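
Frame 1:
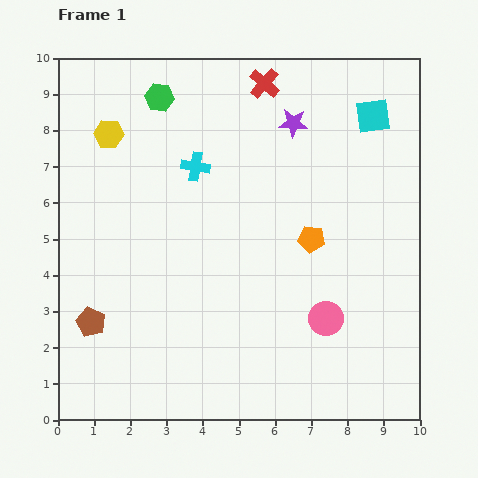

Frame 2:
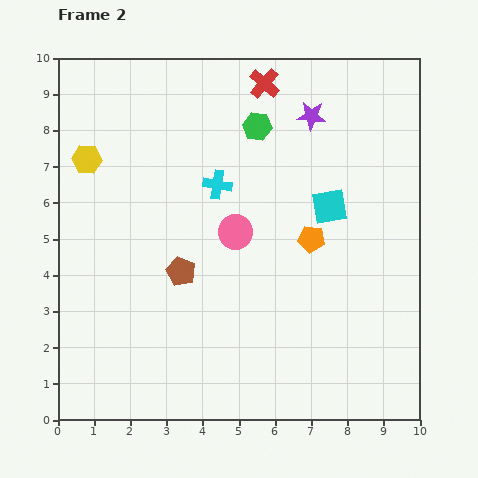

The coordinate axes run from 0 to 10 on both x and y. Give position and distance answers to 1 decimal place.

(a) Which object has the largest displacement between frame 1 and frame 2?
the pink circle

(moved 3.5; next 2.9)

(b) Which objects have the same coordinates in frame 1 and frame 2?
the red cross, the orange pentagon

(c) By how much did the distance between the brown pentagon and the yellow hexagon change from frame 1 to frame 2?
-1.2

Distance in frame 1: 5.2. Distance in frame 2: 4.0.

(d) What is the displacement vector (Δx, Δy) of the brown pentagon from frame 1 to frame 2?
(2.5, 1.4)

The brown pentagon was at (0.9, 2.7) in frame 1 and (3.4, 4.1) in frame 2.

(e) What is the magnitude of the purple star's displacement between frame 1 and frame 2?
0.5

The purple star moved from (6.5, 8.2) to (7.0, 8.4), a distance of √(0.5² + 0.2²) ≈ 0.5.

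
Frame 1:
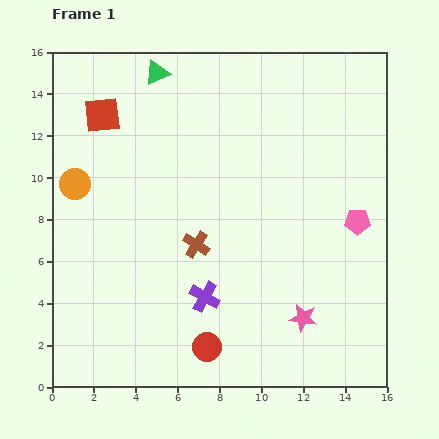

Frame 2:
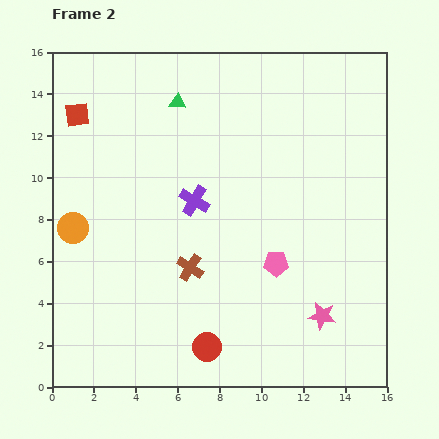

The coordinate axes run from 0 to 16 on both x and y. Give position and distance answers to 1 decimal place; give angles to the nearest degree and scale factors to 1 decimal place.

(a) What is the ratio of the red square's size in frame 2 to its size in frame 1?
0.7×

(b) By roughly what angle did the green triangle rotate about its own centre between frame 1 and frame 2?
30° clockwise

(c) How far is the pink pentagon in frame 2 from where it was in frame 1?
4.4

The pink pentagon moved from (14.6, 7.9) to (10.7, 5.9), a distance of √(3.9² + 2.0²) ≈ 4.4.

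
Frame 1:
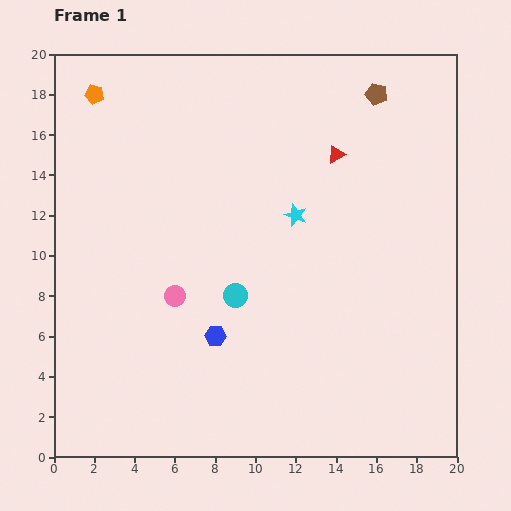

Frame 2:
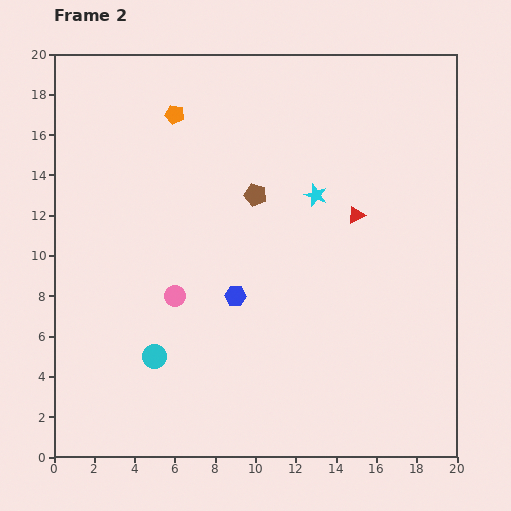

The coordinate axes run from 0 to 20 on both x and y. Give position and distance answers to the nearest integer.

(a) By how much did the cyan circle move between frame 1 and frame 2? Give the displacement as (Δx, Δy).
(-4, -3)

The cyan circle was at (9, 8) in frame 1 and (5, 5) in frame 2.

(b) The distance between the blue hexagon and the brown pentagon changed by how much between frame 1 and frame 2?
-9

Distance in frame 1: 14. Distance in frame 2: 5.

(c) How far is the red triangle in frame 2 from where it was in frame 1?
3

The red triangle moved from (14, 15) to (15, 12), a distance of √(1² + 3²) ≈ 3.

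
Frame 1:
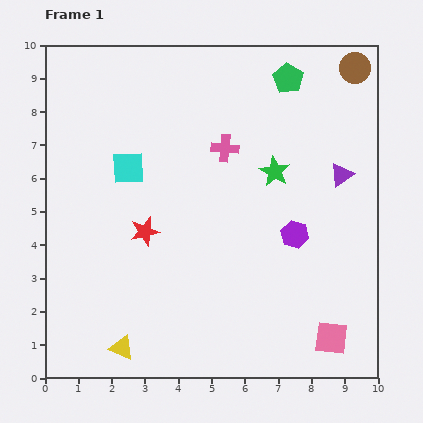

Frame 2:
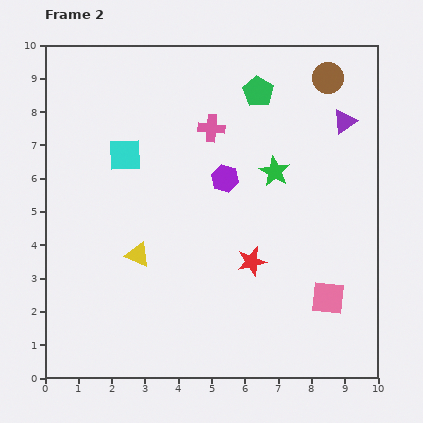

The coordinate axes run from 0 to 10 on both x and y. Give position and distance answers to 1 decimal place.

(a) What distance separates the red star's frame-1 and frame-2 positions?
3.3

The red star moved from (3.0, 4.4) to (6.2, 3.5), a distance of √(3.2² + 0.9²) ≈ 3.3.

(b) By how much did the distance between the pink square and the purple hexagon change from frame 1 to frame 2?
+1.5

Distance in frame 1: 3.3. Distance in frame 2: 4.8.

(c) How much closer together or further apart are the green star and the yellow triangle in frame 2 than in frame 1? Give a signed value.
-2.2

Distance in frame 1: 7.0. Distance in frame 2: 4.8.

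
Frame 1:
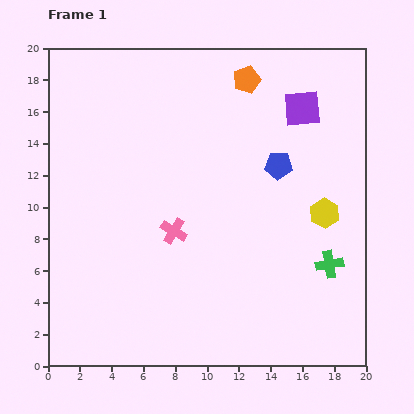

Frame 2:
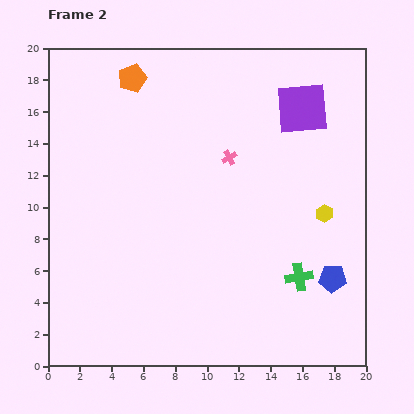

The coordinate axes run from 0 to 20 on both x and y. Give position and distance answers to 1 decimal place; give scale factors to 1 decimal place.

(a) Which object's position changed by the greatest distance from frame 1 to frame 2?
the blue pentagon

(moved 7.9; next 7.2)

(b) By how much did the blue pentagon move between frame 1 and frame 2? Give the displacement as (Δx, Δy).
(3.4, -7.1)

The blue pentagon was at (14.5, 12.6) in frame 1 and (17.9, 5.5) in frame 2.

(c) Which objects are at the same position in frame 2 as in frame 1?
the purple square, the yellow hexagon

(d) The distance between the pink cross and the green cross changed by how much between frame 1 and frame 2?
-1.3

Distance in frame 1: 10.0. Distance in frame 2: 8.7.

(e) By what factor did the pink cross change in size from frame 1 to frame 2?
0.6×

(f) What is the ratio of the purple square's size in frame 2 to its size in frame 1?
1.4×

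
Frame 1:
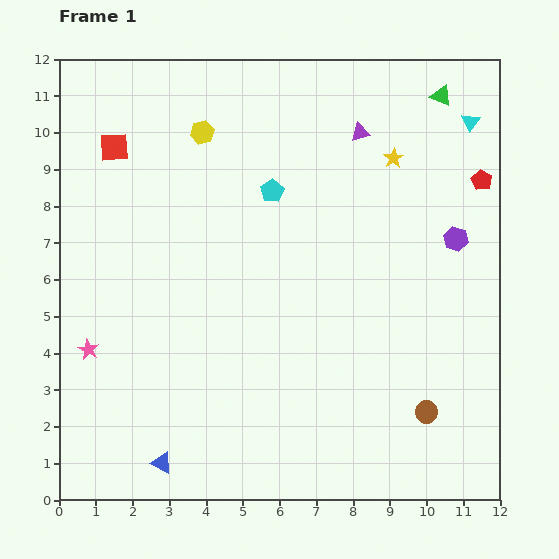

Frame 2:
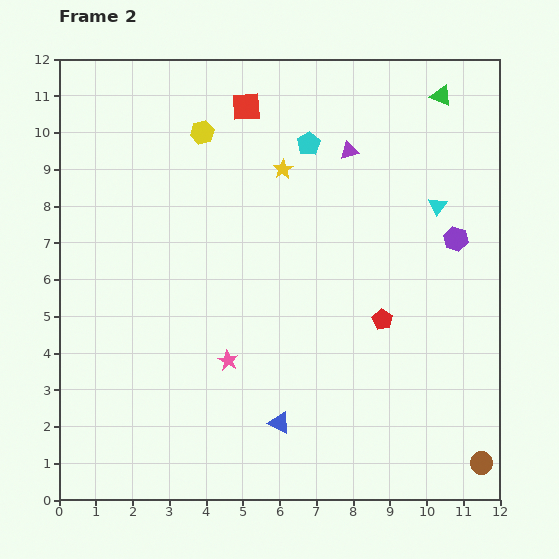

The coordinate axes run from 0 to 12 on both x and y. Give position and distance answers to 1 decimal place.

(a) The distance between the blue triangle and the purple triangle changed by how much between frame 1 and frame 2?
-2.9

Distance in frame 1: 10.5. Distance in frame 2: 7.6.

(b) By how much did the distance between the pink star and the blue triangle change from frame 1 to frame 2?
-1.5

Distance in frame 1: 3.7. Distance in frame 2: 2.2.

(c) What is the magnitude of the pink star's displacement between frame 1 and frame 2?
3.8

The pink star moved from (0.8, 4.1) to (4.6, 3.8), a distance of √(3.8² + 0.3²) ≈ 3.8.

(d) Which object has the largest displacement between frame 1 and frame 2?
the red pentagon

(moved 4.7; next 3.8)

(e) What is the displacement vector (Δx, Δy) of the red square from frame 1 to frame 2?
(3.6, 1.1)

The red square was at (1.5, 9.6) in frame 1 and (5.1, 10.7) in frame 2.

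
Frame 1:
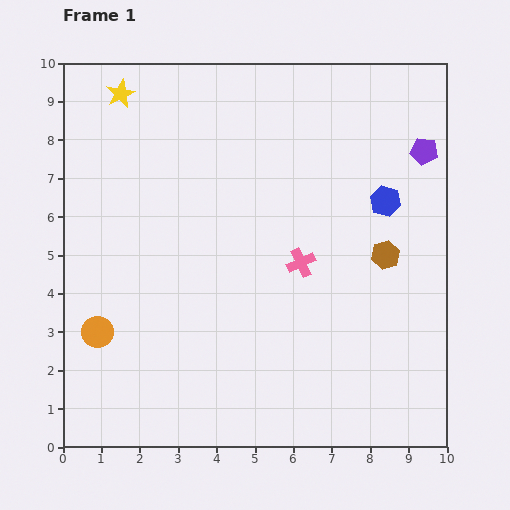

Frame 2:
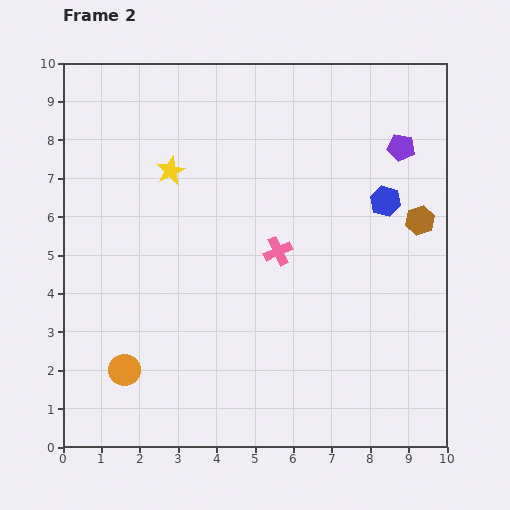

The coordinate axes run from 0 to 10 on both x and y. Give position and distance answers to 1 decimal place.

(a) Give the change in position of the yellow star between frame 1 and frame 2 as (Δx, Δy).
(1.3, -2.0)

The yellow star was at (1.5, 9.2) in frame 1 and (2.8, 7.2) in frame 2.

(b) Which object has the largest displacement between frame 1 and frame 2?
the yellow star

(moved 2.4; next 1.3)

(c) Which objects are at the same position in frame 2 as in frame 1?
the blue hexagon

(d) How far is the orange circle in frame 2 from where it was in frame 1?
1.2

The orange circle moved from (0.9, 3.0) to (1.6, 2.0), a distance of √(0.7² + 1.0²) ≈ 1.2.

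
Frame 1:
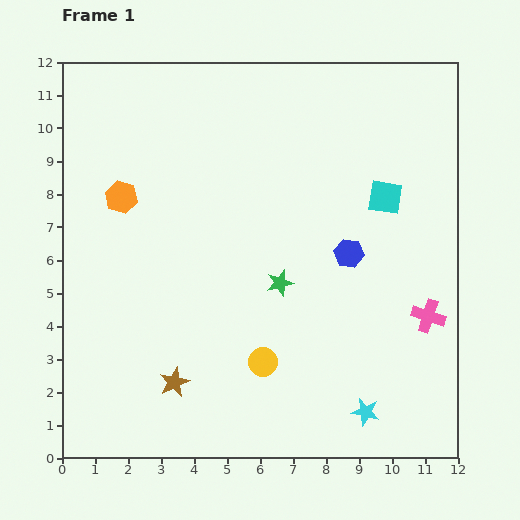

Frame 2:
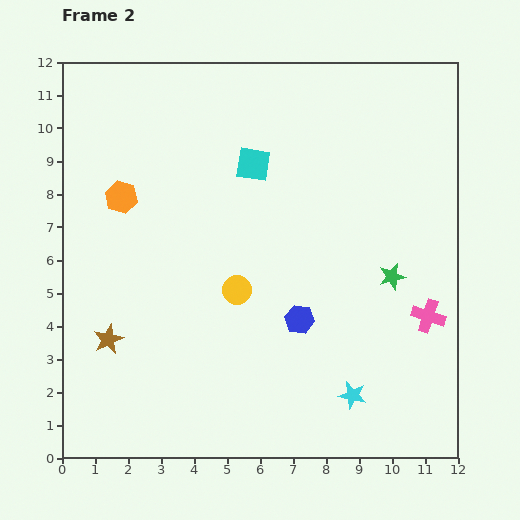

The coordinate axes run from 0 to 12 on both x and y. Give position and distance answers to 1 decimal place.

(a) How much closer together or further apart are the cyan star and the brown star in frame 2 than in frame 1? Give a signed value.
+1.7

Distance in frame 1: 5.9. Distance in frame 2: 7.6.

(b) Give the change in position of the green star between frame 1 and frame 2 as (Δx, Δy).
(3.4, 0.2)

The green star was at (6.6, 5.3) in frame 1 and (10.0, 5.5) in frame 2.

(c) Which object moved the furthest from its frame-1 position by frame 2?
the cyan square

(moved 4.1; next 3.4)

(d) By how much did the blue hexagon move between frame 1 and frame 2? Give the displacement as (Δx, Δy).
(-1.5, -2.0)

The blue hexagon was at (8.7, 6.2) in frame 1 and (7.2, 4.2) in frame 2.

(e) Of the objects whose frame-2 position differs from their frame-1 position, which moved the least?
the cyan star

(moved 0.6)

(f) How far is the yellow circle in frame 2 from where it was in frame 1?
2.3

The yellow circle moved from (6.1, 2.9) to (5.3, 5.1), a distance of √(0.8² + 2.2²) ≈ 2.3.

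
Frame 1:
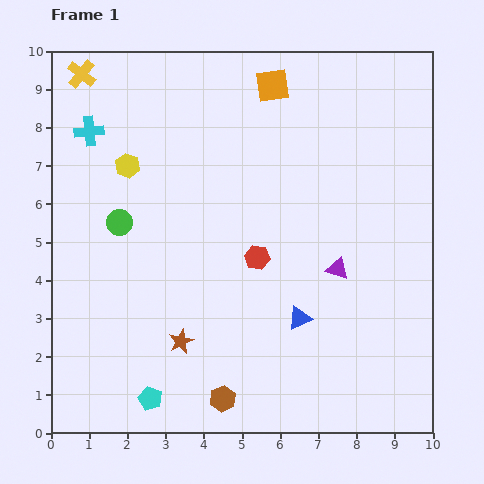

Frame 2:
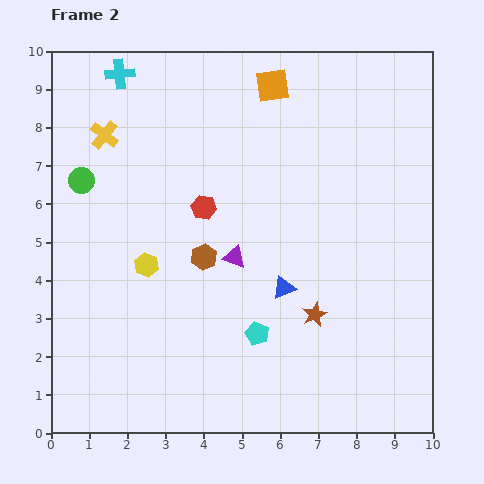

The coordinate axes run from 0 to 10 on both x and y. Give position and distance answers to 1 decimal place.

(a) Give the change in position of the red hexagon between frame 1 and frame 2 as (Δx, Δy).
(-1.4, 1.3)

The red hexagon was at (5.4, 4.6) in frame 1 and (4.0, 5.9) in frame 2.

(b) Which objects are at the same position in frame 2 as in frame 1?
the orange square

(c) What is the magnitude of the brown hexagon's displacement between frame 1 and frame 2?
3.7

The brown hexagon moved from (4.5, 0.9) to (4.0, 4.6), a distance of √(0.5² + 3.7²) ≈ 3.7.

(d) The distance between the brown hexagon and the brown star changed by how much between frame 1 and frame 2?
+1.4

Distance in frame 1: 1.9. Distance in frame 2: 3.3.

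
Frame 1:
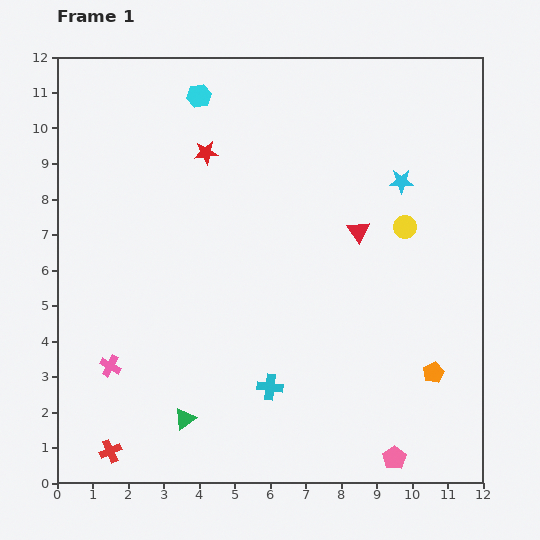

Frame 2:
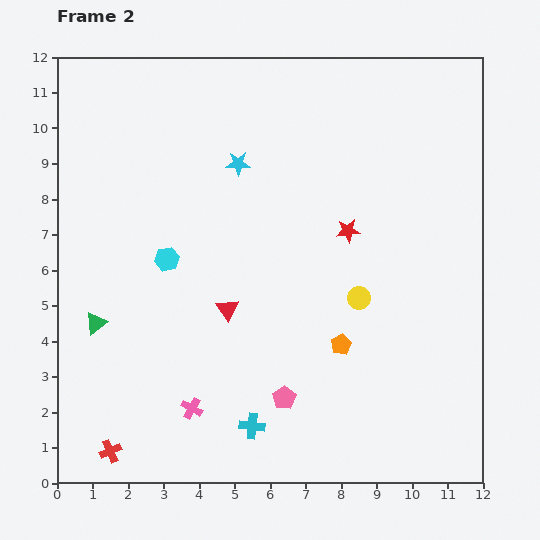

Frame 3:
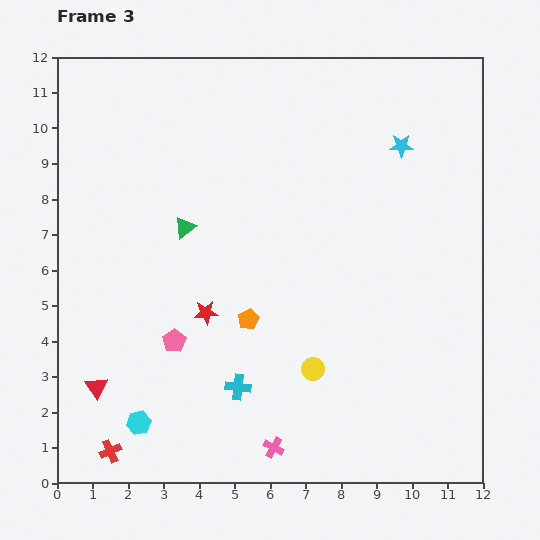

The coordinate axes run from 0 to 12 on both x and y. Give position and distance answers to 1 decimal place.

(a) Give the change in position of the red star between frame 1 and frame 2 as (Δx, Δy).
(4.0, -2.2)

The red star was at (4.2, 9.3) in frame 1 and (8.2, 7.1) in frame 2.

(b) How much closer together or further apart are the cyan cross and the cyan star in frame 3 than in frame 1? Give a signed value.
+1.3

Distance in frame 1: 6.9. Distance in frame 3: 8.2.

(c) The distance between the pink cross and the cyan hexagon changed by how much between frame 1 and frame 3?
-4.1

Distance in frame 1: 8.0. Distance in frame 3: 3.9.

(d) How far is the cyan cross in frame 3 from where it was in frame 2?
1.2

The cyan cross moved from (5.5, 1.6) to (5.1, 2.7), a distance of √(0.4² + 1.1²) ≈ 1.2.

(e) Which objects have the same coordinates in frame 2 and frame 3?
the red cross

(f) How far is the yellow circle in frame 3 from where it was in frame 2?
2.4

The yellow circle moved from (8.5, 5.2) to (7.2, 3.2), a distance of √(1.3² + 2.0²) ≈ 2.4.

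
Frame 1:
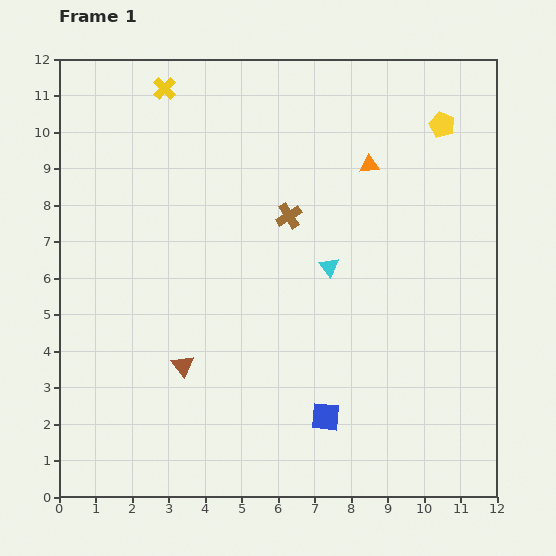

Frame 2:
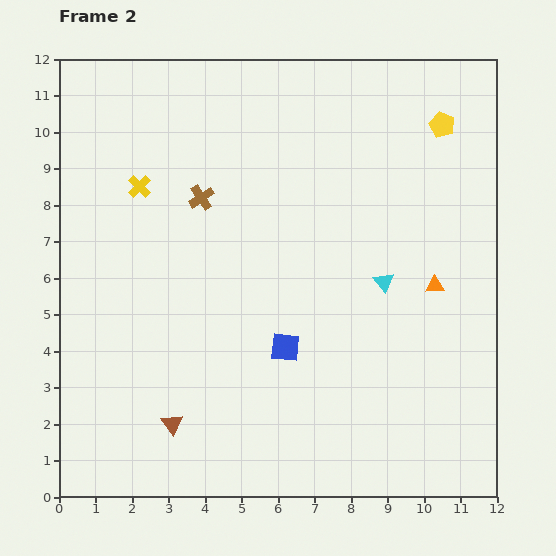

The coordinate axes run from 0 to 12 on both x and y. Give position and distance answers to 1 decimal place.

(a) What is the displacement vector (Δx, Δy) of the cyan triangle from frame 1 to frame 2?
(1.5, -0.4)

The cyan triangle was at (7.4, 6.3) in frame 1 and (8.9, 5.9) in frame 2.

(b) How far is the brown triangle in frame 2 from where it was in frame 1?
1.6

The brown triangle moved from (3.4, 3.6) to (3.1, 2.0), a distance of √(0.3² + 1.6²) ≈ 1.6.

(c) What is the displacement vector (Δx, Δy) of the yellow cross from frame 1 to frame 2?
(-0.7, -2.7)

The yellow cross was at (2.9, 11.2) in frame 1 and (2.2, 8.5) in frame 2.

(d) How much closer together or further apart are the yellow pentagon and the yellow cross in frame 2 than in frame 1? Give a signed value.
+0.8

Distance in frame 1: 7.7. Distance in frame 2: 8.5.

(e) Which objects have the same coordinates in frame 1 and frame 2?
the yellow pentagon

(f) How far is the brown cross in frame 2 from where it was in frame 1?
2.5

The brown cross moved from (6.3, 7.7) to (3.9, 8.2), a distance of √(2.4² + 0.5²) ≈ 2.5.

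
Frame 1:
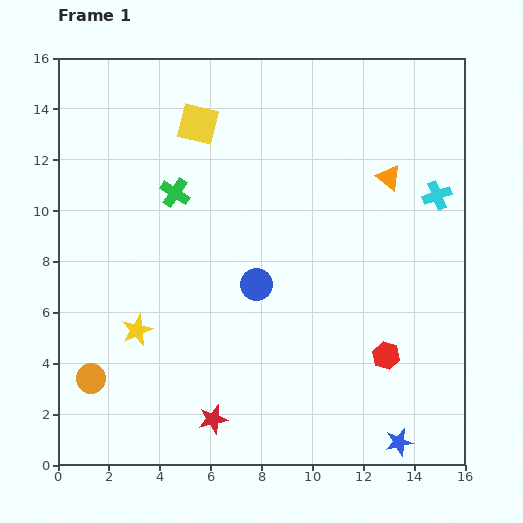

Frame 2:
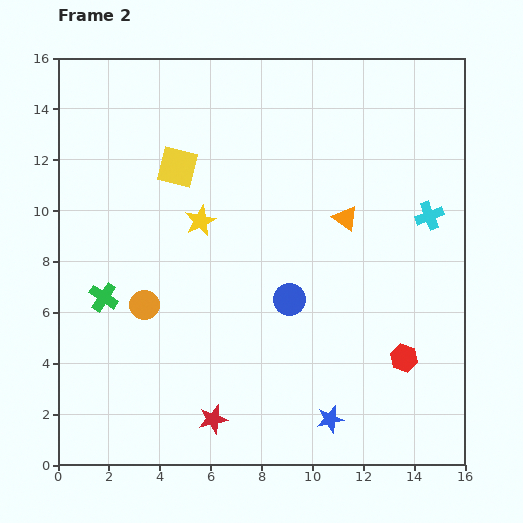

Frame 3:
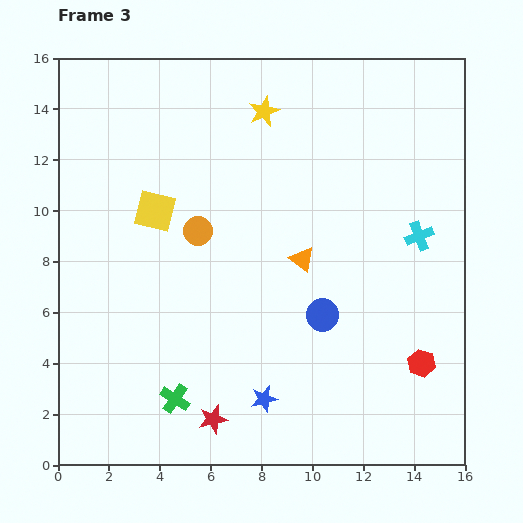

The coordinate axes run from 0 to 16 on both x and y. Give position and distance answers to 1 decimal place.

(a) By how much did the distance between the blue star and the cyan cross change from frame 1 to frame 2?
-0.9

Distance in frame 1: 9.8. Distance in frame 2: 8.9.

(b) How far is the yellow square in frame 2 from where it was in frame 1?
1.9

The yellow square moved from (5.5, 13.4) to (4.7, 11.7), a distance of √(0.8² + 1.7²) ≈ 1.9.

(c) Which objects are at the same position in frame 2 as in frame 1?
the red star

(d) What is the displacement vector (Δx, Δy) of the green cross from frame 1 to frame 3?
(0.0, -8.1)

The green cross was at (4.6, 10.7) in frame 1 and (4.6, 2.6) in frame 3.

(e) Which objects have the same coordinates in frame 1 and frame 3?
the red star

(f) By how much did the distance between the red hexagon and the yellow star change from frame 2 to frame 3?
+2.0

Distance in frame 2: 9.7. Distance in frame 3: 11.7.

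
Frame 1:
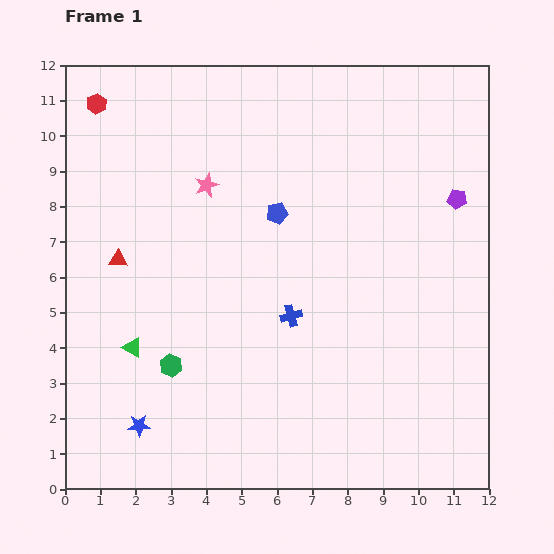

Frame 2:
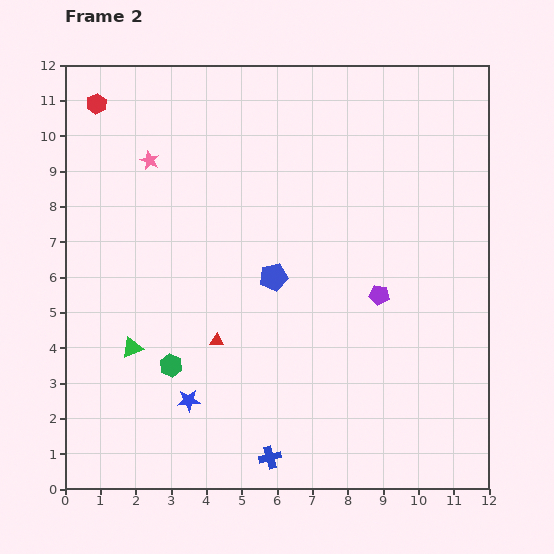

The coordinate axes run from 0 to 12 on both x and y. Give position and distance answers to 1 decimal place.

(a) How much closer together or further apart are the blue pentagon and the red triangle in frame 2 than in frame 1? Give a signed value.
-2.3

Distance in frame 1: 4.7. Distance in frame 2: 2.4.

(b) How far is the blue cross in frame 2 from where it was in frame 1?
4.0

The blue cross moved from (6.4, 4.9) to (5.8, 0.9), a distance of √(0.6² + 4.0²) ≈ 4.0.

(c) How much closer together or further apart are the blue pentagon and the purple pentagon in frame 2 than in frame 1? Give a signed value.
-2.1

Distance in frame 1: 5.1. Distance in frame 2: 3.0.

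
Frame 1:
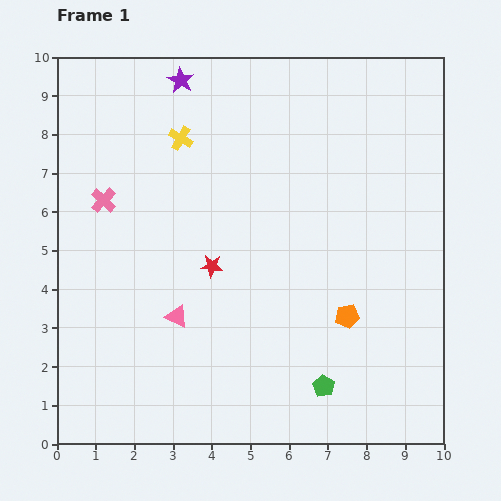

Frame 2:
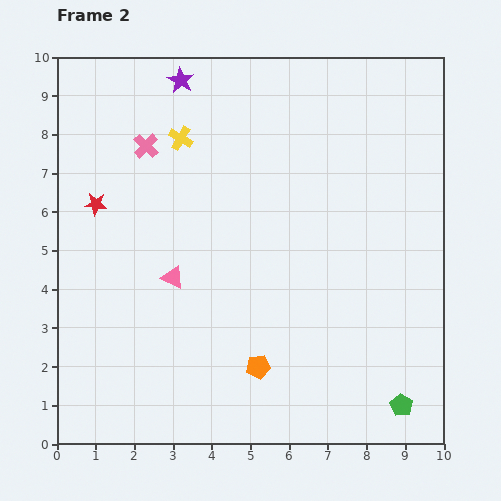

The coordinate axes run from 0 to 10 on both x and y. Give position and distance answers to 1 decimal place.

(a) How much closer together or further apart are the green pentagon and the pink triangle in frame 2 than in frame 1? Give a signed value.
+2.6

Distance in frame 1: 4.2. Distance in frame 2: 6.8.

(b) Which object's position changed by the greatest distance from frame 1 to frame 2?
the red star

(moved 3.4; next 2.6)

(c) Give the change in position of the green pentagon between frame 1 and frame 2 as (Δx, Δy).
(2.0, -0.5)

The green pentagon was at (6.9, 1.5) in frame 1 and (8.9, 1.0) in frame 2.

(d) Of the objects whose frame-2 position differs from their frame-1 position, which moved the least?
the pink triangle

(moved 1.0)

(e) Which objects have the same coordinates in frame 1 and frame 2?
the yellow cross, the purple star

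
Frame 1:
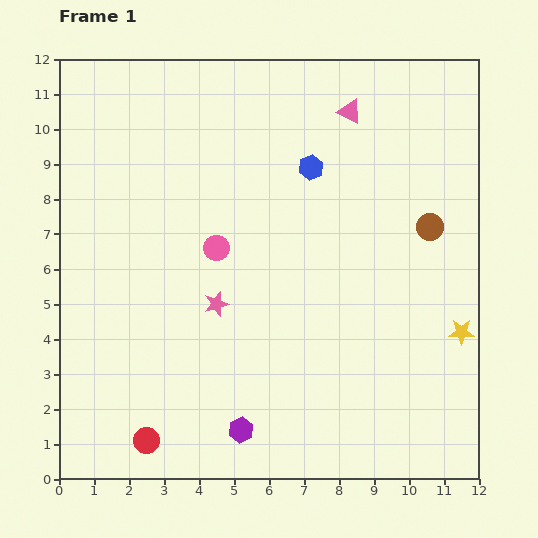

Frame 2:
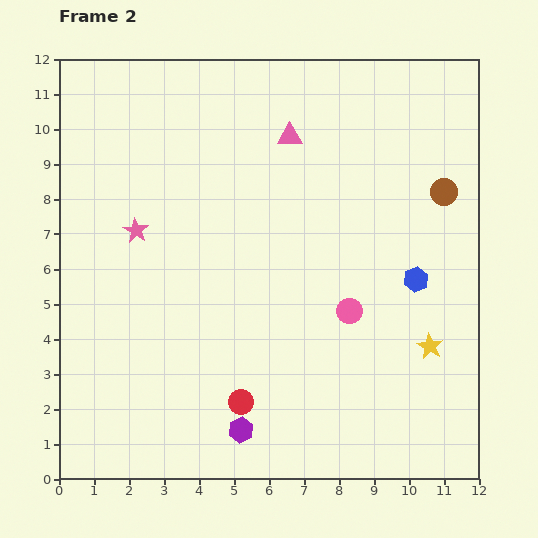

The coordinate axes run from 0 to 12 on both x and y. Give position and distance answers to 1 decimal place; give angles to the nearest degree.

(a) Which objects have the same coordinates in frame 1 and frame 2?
the purple hexagon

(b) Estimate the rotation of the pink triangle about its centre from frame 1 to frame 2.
28° counter-clockwise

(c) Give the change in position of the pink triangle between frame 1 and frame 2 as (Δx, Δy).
(-1.7, -0.7)

The pink triangle was at (8.3, 10.5) in frame 1 and (6.6, 9.8) in frame 2.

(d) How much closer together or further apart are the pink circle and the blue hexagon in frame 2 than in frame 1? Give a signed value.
-1.4

Distance in frame 1: 3.5. Distance in frame 2: 2.1.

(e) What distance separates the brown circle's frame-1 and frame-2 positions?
1.1

The brown circle moved from (10.6, 7.2) to (11.0, 8.2), a distance of √(0.4² + 1.0²) ≈ 1.1.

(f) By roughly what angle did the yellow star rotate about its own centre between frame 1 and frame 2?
29° clockwise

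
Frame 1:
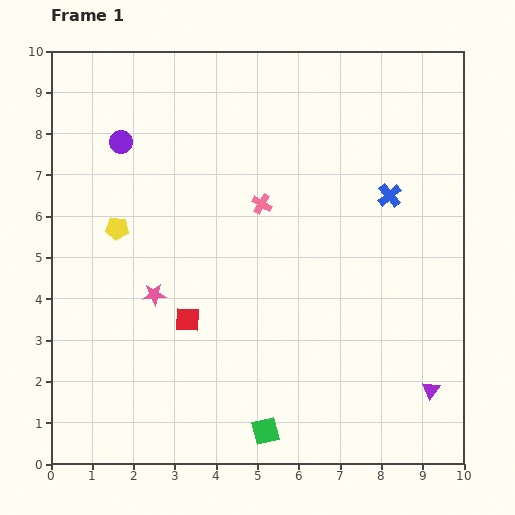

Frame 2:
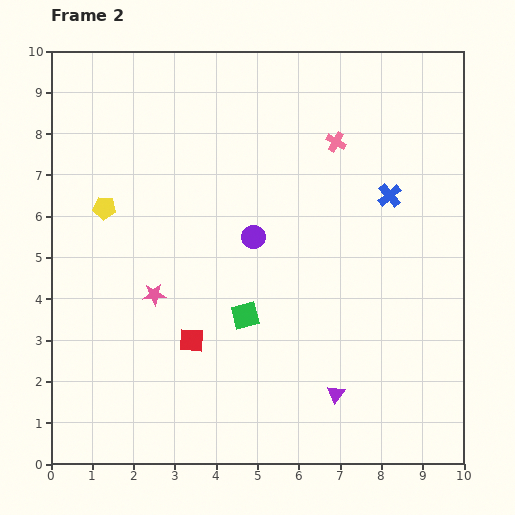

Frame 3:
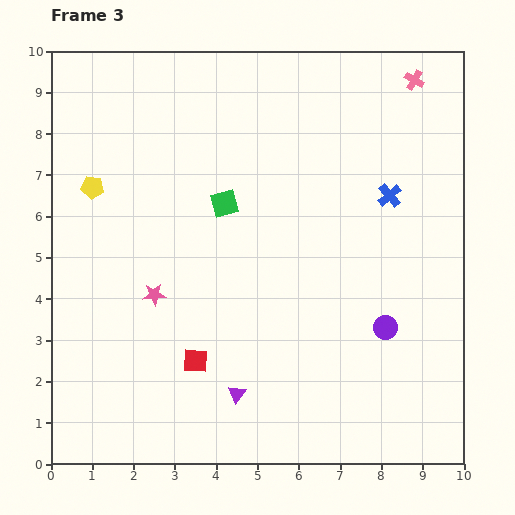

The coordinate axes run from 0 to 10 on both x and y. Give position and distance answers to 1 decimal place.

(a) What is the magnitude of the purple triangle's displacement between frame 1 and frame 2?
2.3

The purple triangle moved from (9.2, 1.8) to (6.9, 1.7), a distance of √(2.3² + 0.1²) ≈ 2.3.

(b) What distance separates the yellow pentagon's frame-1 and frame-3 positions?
1.2

The yellow pentagon moved from (1.6, 5.7) to (1.0, 6.7), a distance of √(0.6² + 1.0²) ≈ 1.2.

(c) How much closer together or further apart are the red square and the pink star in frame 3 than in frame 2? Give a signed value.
+0.5

Distance in frame 2: 1.4. Distance in frame 3: 1.9.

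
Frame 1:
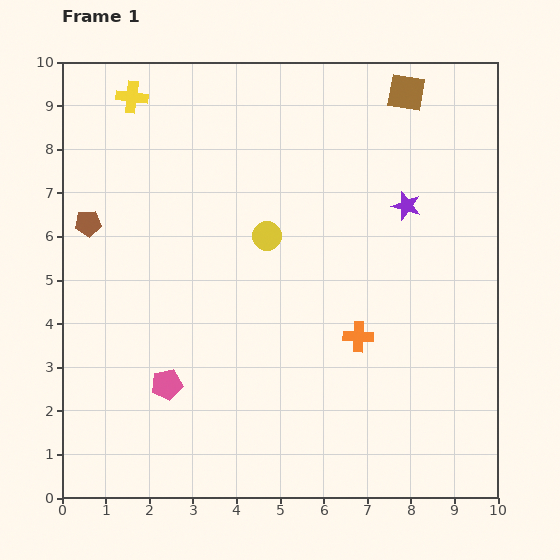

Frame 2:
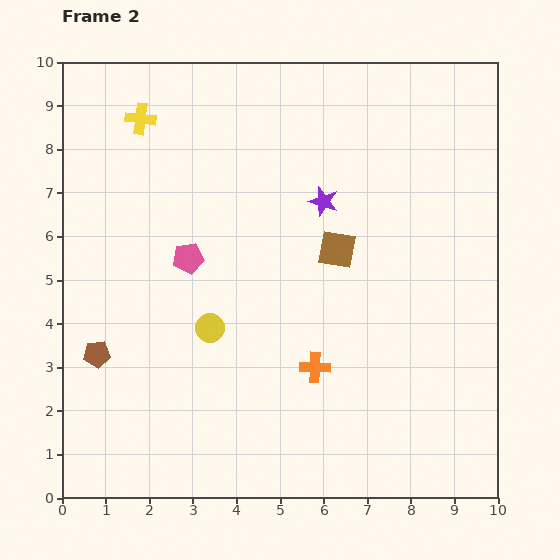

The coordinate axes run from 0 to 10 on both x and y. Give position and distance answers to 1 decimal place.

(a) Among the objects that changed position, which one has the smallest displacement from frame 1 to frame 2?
the yellow cross

(moved 0.5)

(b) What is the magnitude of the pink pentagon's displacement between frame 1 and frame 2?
2.9

The pink pentagon moved from (2.4, 2.6) to (2.9, 5.5), a distance of √(0.5² + 2.9²) ≈ 2.9.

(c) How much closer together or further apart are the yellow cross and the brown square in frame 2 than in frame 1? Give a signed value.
-0.9

Distance in frame 1: 6.3. Distance in frame 2: 5.4.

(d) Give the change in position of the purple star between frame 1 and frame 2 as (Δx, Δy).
(-1.9, 0.1)

The purple star was at (7.9, 6.7) in frame 1 and (6.0, 6.8) in frame 2.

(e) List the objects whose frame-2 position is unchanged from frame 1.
none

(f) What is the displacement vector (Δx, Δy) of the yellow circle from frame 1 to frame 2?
(-1.3, -2.1)

The yellow circle was at (4.7, 6.0) in frame 1 and (3.4, 3.9) in frame 2.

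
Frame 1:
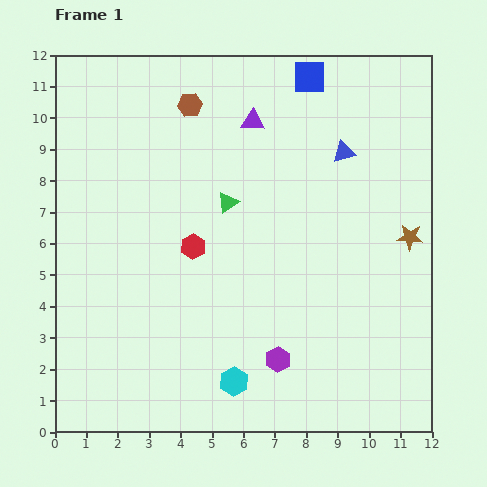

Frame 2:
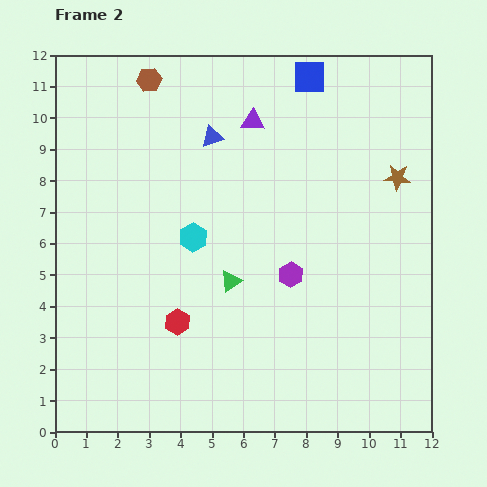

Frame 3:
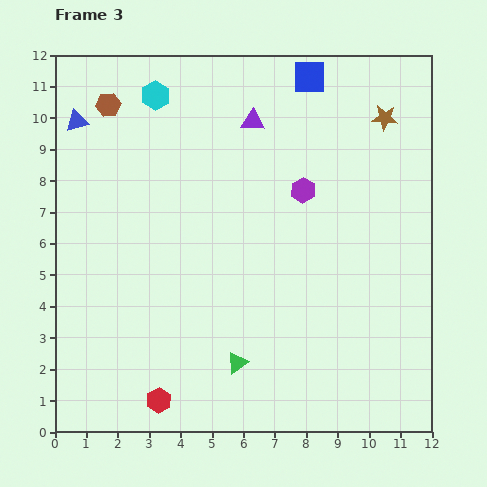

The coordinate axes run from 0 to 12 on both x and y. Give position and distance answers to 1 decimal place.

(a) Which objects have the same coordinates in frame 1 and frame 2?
the purple triangle, the blue square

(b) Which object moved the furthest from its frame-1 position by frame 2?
the cyan hexagon

(moved 4.8; next 4.2)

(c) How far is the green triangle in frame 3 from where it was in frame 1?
5.1

The green triangle moved from (5.5, 7.3) to (5.8, 2.2), a distance of √(0.3² + 5.1²) ≈ 5.1.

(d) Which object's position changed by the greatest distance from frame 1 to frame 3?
the cyan hexagon

(moved 9.4; next 8.6)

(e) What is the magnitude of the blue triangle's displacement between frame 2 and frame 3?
4.3

The blue triangle moved from (5.0, 9.4) to (0.7, 9.9), a distance of √(4.3² + 0.5²) ≈ 4.3.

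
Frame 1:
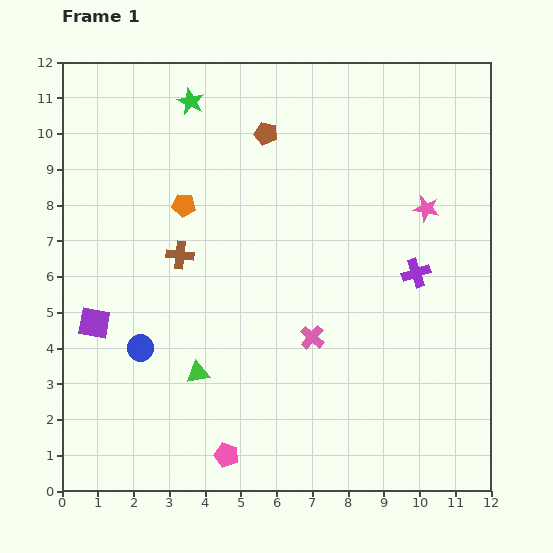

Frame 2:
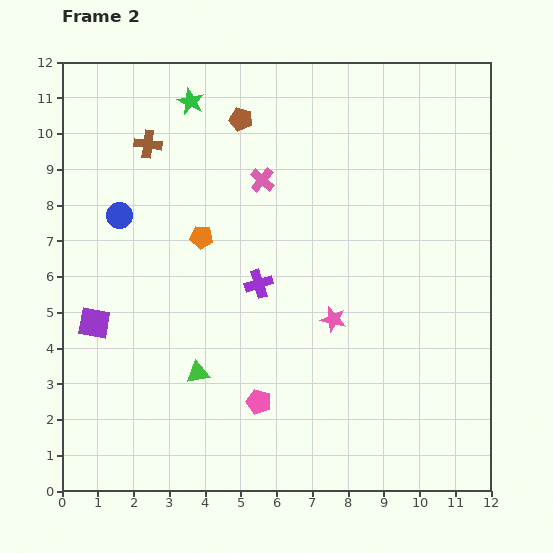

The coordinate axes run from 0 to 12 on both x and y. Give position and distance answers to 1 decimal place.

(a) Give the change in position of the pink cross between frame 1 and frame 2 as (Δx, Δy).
(-1.4, 4.4)

The pink cross was at (7.0, 4.3) in frame 1 and (5.6, 8.7) in frame 2.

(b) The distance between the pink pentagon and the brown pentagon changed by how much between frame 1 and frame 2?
-1.2

Distance in frame 1: 9.1. Distance in frame 2: 7.9.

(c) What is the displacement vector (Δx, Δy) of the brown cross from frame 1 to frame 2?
(-0.9, 3.1)

The brown cross was at (3.3, 6.6) in frame 1 and (2.4, 9.7) in frame 2.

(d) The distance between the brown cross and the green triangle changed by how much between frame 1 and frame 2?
+3.3

Distance in frame 1: 3.3. Distance in frame 2: 6.6.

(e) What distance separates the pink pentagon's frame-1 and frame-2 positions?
1.7

The pink pentagon moved from (4.6, 1.0) to (5.5, 2.5), a distance of √(0.9² + 1.5²) ≈ 1.7.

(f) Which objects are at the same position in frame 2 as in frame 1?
the purple square, the green triangle, the green star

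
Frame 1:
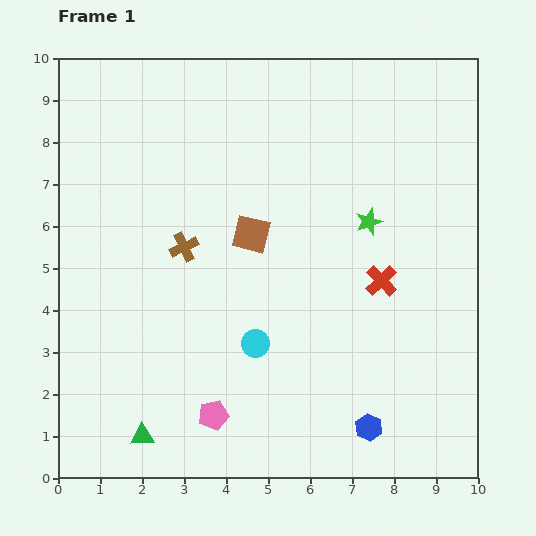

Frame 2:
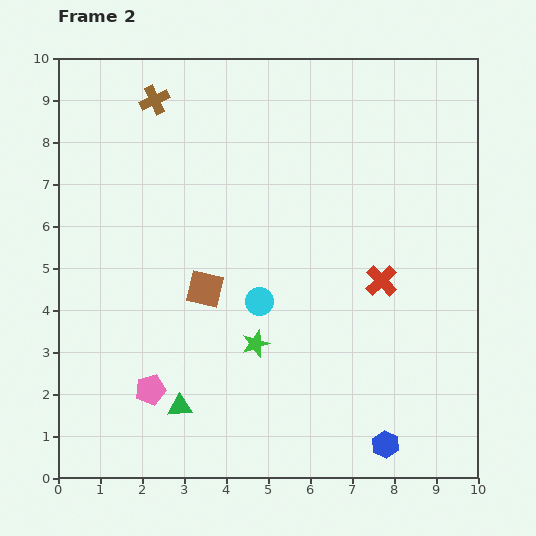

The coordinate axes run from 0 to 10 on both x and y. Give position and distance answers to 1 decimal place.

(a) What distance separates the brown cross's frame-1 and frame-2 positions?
3.6

The brown cross moved from (3.0, 5.5) to (2.3, 9.0), a distance of √(0.7² + 3.5²) ≈ 3.6.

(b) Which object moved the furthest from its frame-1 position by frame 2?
the green star

(moved 4.0; next 3.6)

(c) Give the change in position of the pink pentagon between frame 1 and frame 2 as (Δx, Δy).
(-1.5, 0.6)

The pink pentagon was at (3.7, 1.5) in frame 1 and (2.2, 2.1) in frame 2.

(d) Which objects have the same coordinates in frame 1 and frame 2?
the red cross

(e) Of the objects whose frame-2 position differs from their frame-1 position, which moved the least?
the blue hexagon

(moved 0.6)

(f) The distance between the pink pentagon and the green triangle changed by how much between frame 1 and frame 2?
-1.0

Distance in frame 1: 1.8. Distance in frame 2: 0.8.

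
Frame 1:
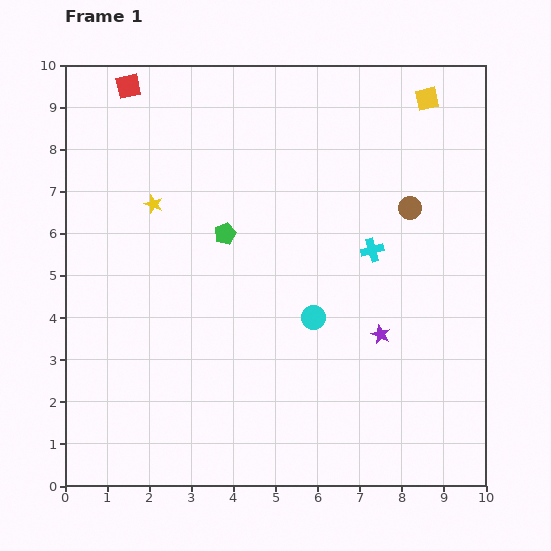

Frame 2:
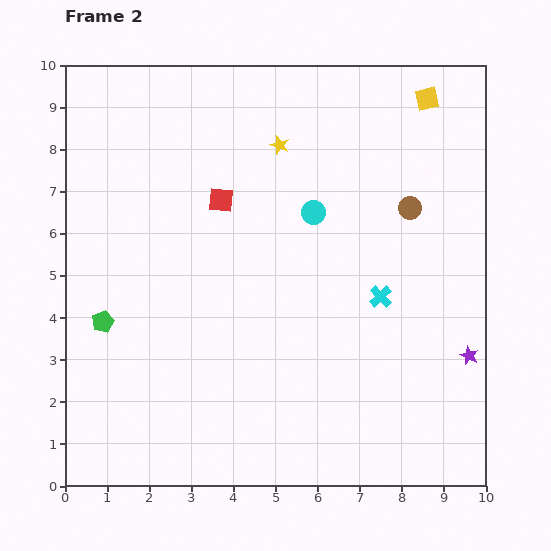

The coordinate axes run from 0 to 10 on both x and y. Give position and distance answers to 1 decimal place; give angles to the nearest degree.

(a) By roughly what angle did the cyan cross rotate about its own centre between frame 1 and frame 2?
27° counter-clockwise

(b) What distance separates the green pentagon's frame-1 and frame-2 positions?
3.6

The green pentagon moved from (3.8, 6.0) to (0.9, 3.9), a distance of √(2.9² + 2.1²) ≈ 3.6.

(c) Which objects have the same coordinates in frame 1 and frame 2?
the brown circle, the yellow square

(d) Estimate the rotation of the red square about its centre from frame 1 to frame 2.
19° clockwise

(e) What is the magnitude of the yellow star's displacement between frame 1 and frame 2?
3.3

The yellow star moved from (2.1, 6.7) to (5.1, 8.1), a distance of √(3.0² + 1.4²) ≈ 3.3.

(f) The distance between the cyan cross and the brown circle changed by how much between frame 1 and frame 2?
+0.9

Distance in frame 1: 1.3. Distance in frame 2: 2.2.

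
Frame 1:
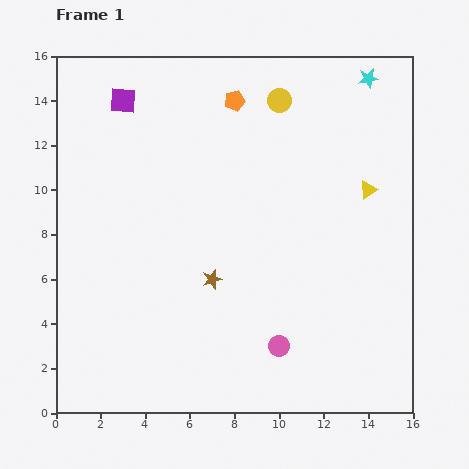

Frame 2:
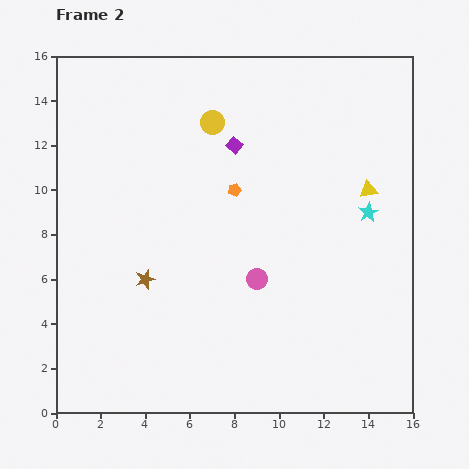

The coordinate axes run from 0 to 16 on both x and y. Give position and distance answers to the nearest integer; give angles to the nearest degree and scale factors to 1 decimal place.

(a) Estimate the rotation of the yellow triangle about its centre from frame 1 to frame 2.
19° clockwise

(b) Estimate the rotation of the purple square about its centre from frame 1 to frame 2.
37° clockwise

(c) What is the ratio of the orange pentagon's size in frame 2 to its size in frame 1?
0.6×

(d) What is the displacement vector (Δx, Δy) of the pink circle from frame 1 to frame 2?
(-1, 3)

The pink circle was at (10, 3) in frame 1 and (9, 6) in frame 2.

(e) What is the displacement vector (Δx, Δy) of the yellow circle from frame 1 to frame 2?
(-3, -1)

The yellow circle was at (10, 14) in frame 1 and (7, 13) in frame 2.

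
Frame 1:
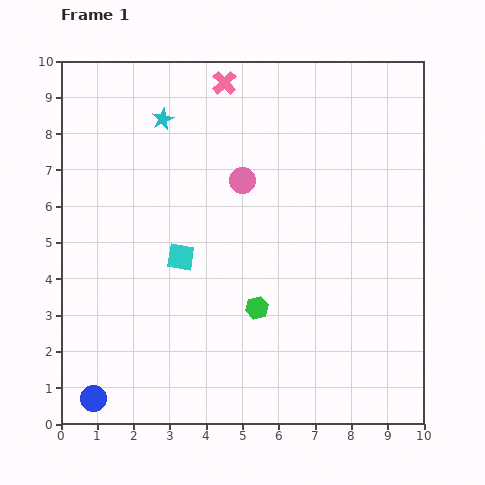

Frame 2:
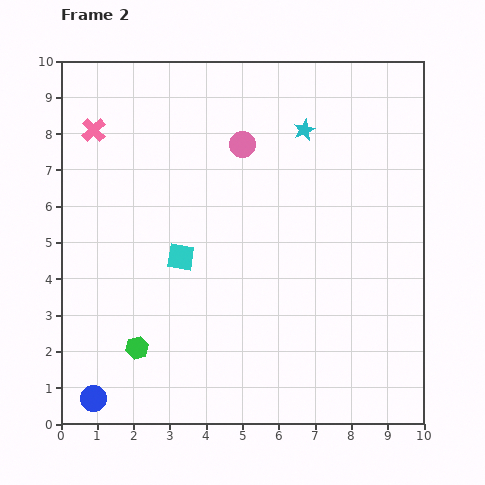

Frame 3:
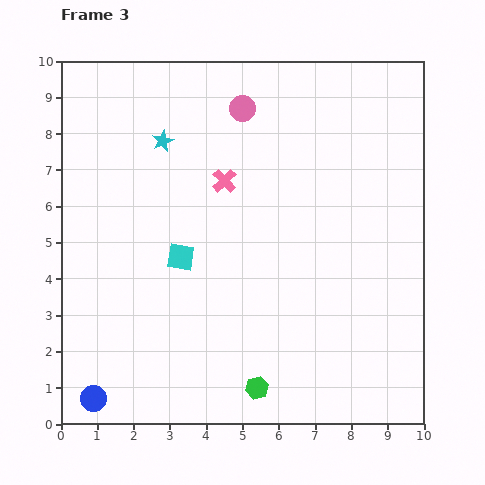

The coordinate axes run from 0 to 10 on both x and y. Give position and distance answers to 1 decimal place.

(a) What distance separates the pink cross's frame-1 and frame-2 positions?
3.8

The pink cross moved from (4.5, 9.4) to (0.9, 8.1), a distance of √(3.6² + 1.3²) ≈ 3.8.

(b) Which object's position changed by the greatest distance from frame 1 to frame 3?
the pink cross

(moved 2.7; next 2.2)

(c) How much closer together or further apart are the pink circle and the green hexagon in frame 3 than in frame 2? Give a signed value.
+1.4

Distance in frame 2: 6.3. Distance in frame 3: 7.7.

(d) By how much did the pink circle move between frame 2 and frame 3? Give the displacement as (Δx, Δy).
(0.0, 1.0)

The pink circle was at (5.0, 7.7) in frame 2 and (5.0, 8.7) in frame 3.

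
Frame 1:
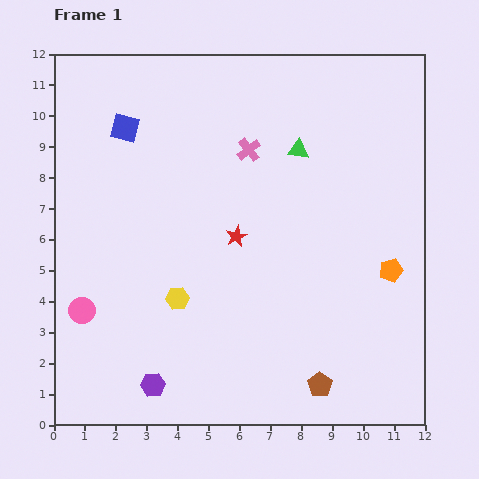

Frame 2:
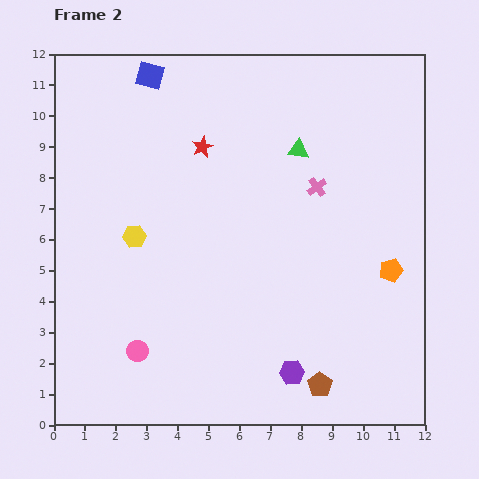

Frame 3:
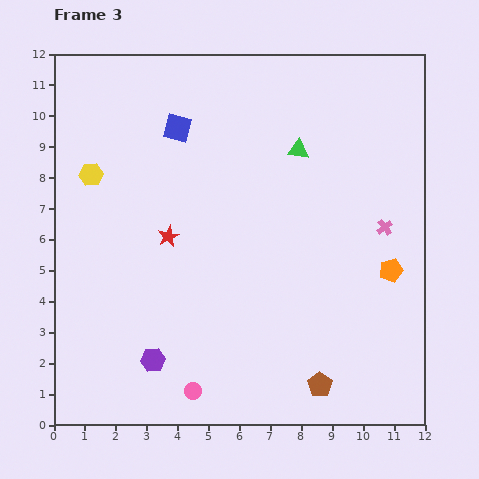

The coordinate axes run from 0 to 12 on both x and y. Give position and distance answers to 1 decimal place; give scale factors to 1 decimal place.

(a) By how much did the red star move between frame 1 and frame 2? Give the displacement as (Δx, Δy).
(-1.1, 2.9)

The red star was at (5.9, 6.1) in frame 1 and (4.8, 9.0) in frame 2.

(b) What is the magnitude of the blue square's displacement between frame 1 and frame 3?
1.7

The blue square moved from (2.3, 9.6) to (4.0, 9.6), a distance of √(1.7² + 0.0²) ≈ 1.7.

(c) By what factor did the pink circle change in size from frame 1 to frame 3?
0.7×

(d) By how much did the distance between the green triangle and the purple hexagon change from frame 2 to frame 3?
+1.1

Distance in frame 2: 7.2. Distance in frame 3: 8.3.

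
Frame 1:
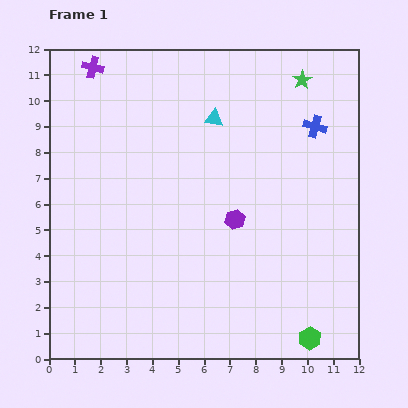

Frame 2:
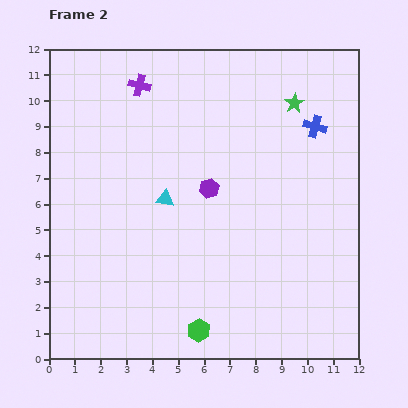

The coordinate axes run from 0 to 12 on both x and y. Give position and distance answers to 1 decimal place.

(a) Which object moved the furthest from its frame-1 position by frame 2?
the green hexagon

(moved 4.3; next 3.6)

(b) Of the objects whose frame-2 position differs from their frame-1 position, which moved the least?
the green star

(moved 0.9)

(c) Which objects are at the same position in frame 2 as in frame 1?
the blue cross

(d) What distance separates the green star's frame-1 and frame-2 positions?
0.9

The green star moved from (9.8, 10.8) to (9.5, 9.9), a distance of √(0.3² + 0.9²) ≈ 0.9.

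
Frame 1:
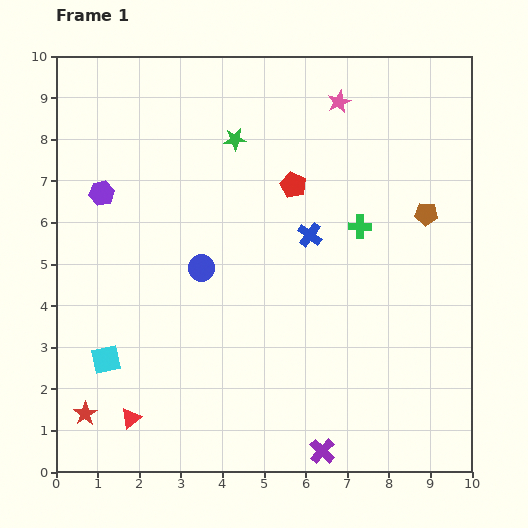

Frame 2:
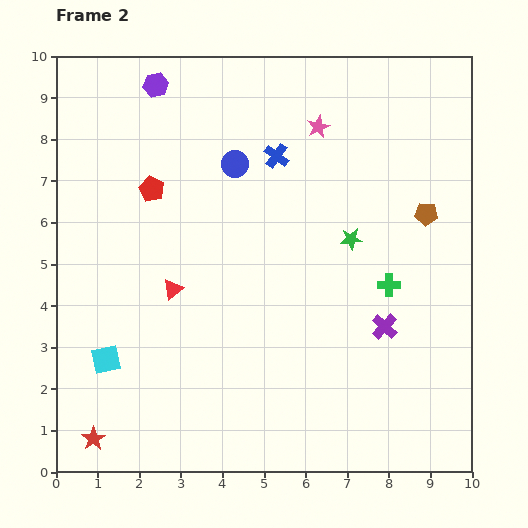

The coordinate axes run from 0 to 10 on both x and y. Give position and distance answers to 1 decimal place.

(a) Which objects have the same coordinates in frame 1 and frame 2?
the cyan square, the brown pentagon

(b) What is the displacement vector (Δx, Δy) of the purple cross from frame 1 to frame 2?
(1.5, 3.0)

The purple cross was at (6.4, 0.5) in frame 1 and (7.9, 3.5) in frame 2.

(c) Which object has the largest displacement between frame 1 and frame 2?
the green star

(moved 3.7; next 3.4)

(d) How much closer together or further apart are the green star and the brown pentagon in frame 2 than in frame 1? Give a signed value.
-3.0

Distance in frame 1: 4.9. Distance in frame 2: 1.9.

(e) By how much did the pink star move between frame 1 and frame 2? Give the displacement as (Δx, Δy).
(-0.5, -0.6)

The pink star was at (6.8, 8.9) in frame 1 and (6.3, 8.3) in frame 2.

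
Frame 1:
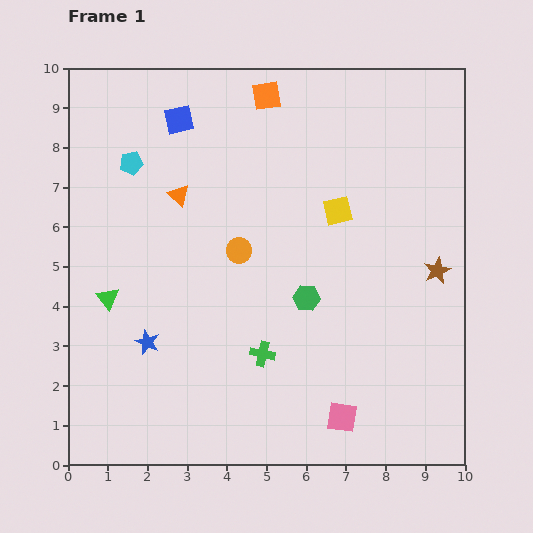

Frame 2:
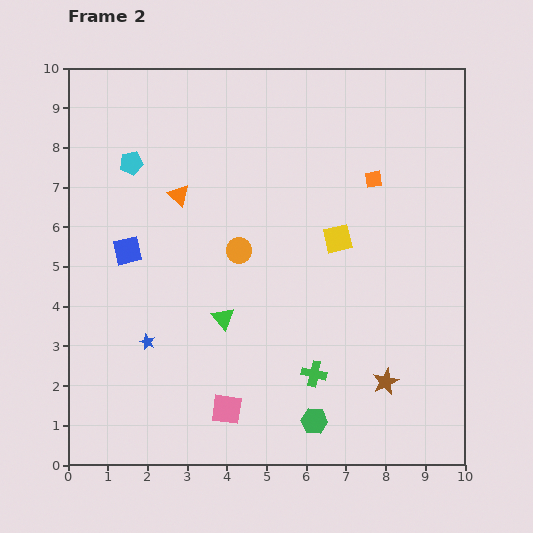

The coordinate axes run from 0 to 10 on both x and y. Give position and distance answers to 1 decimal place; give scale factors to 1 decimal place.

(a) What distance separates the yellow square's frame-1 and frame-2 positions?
0.7

The yellow square moved from (6.8, 6.4) to (6.8, 5.7), a distance of √(0.0² + 0.7²) ≈ 0.7.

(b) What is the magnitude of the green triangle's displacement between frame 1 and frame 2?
2.9

The green triangle moved from (1.0, 4.2) to (3.9, 3.7), a distance of √(2.9² + 0.5²) ≈ 2.9.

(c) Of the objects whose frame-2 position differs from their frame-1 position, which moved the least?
the yellow square

(moved 0.7)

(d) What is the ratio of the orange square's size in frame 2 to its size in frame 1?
0.6×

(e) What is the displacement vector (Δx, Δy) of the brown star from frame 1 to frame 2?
(-1.3, -2.8)

The brown star was at (9.3, 4.9) in frame 1 and (8.0, 2.1) in frame 2.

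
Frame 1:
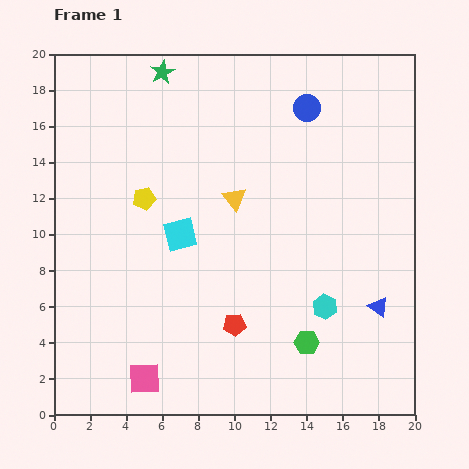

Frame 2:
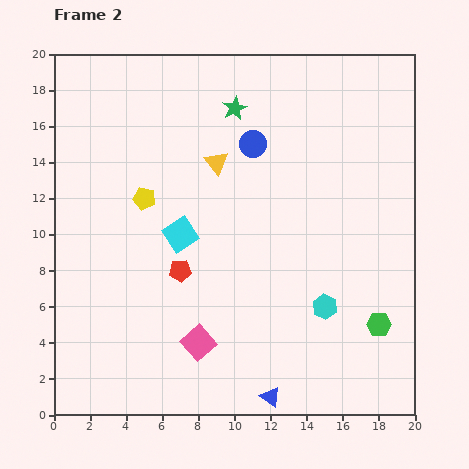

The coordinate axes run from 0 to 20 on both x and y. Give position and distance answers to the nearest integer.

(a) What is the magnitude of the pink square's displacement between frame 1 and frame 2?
4

The pink square moved from (5, 2) to (8, 4), a distance of √(3² + 2²) ≈ 4.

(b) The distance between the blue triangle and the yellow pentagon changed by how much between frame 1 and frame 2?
-1

Distance in frame 1: 14. Distance in frame 2: 13.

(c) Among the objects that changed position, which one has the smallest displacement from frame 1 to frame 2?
the yellow triangle

(moved 2)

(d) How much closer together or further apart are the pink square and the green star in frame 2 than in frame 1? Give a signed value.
-4

Distance in frame 1: 17. Distance in frame 2: 13.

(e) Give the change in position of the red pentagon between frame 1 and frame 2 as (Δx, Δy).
(-3, 3)

The red pentagon was at (10, 5) in frame 1 and (7, 8) in frame 2.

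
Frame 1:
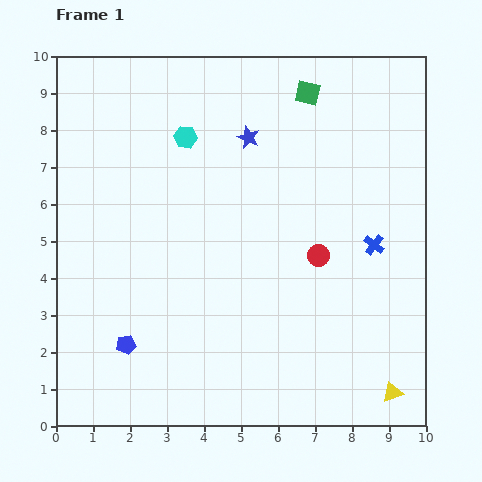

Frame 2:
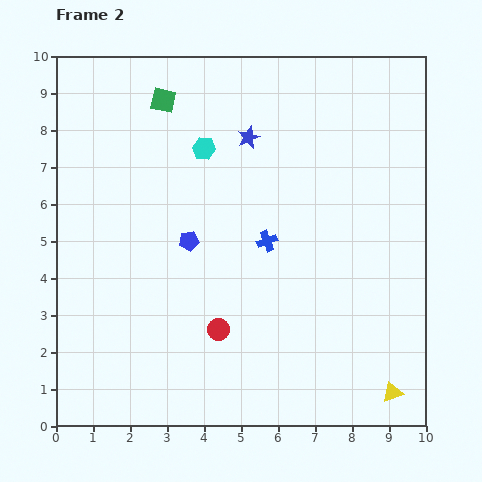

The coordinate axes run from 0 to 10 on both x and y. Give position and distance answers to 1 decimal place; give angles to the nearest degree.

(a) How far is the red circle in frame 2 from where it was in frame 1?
3.4

The red circle moved from (7.1, 4.6) to (4.4, 2.6), a distance of √(2.7² + 2.0²) ≈ 3.4.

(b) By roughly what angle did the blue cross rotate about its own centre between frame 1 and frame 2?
31° clockwise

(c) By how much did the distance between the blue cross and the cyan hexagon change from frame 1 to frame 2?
-2.9

Distance in frame 1: 5.9. Distance in frame 2: 3.0.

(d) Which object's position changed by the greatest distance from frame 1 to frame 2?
the green square

(moved 3.9; next 3.4)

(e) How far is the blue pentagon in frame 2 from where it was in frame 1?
3.3

The blue pentagon moved from (1.9, 2.2) to (3.6, 5.0), a distance of √(1.7² + 2.8²) ≈ 3.3.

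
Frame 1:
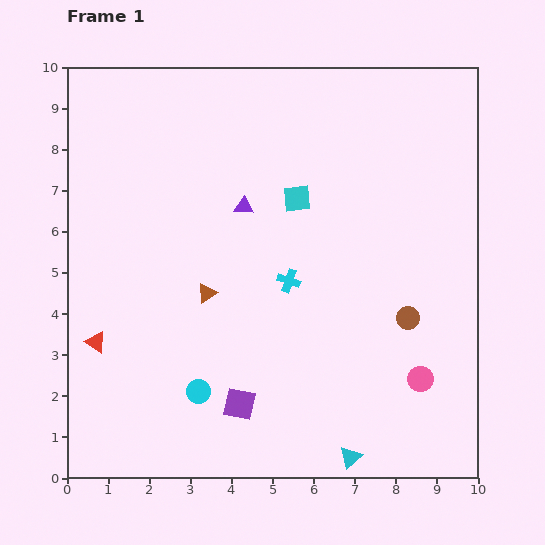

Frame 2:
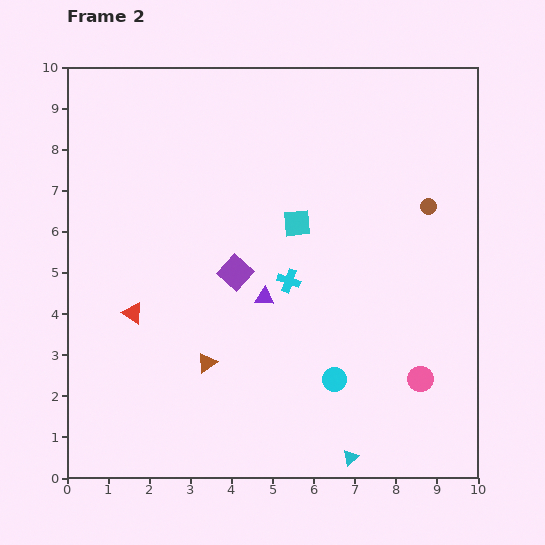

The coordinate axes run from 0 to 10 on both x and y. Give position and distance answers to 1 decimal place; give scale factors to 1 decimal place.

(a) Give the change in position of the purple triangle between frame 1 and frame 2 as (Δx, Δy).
(0.5, -2.2)

The purple triangle was at (4.3, 6.6) in frame 1 and (4.8, 4.4) in frame 2.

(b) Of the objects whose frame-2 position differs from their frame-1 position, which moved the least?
the cyan square

(moved 0.6)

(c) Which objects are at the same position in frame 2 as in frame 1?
the cyan cross, the cyan triangle, the pink circle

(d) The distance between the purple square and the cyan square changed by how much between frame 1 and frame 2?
-3.3

Distance in frame 1: 5.2. Distance in frame 2: 1.9.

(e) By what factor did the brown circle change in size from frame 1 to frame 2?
0.7×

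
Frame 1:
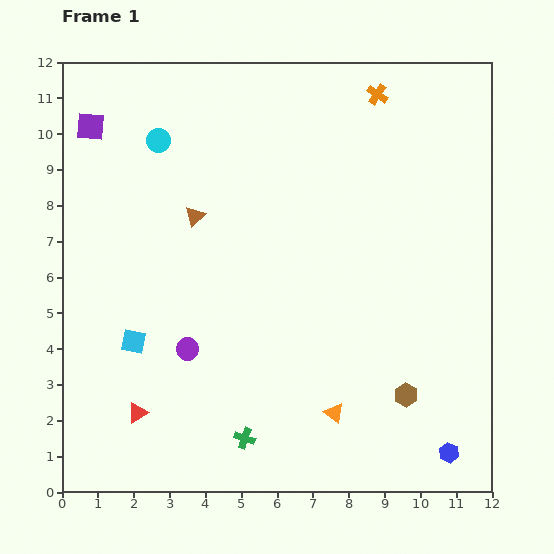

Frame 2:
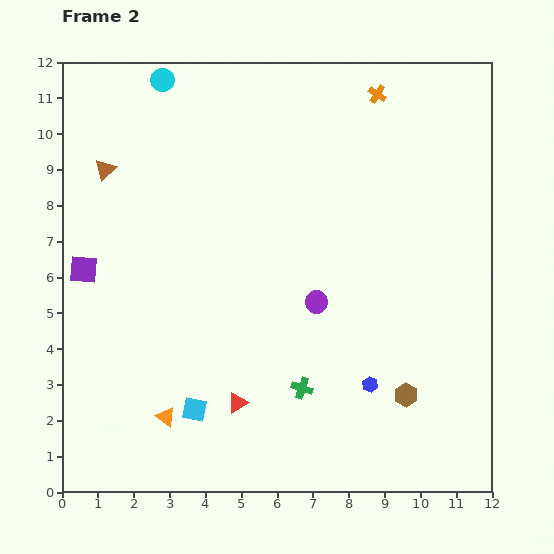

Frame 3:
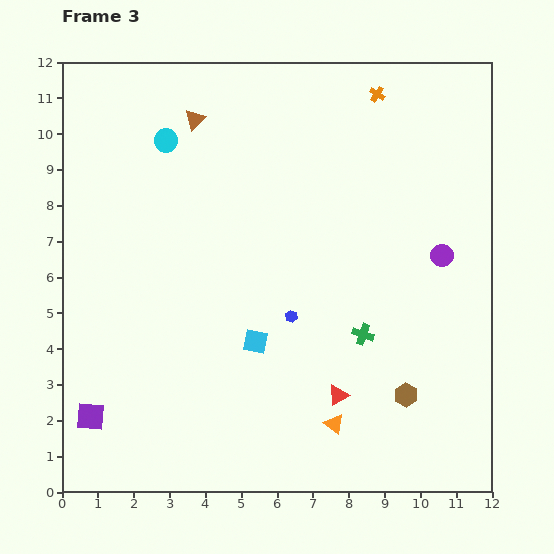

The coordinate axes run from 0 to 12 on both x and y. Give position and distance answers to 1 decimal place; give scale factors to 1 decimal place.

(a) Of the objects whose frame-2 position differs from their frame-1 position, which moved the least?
the cyan circle

(moved 1.7)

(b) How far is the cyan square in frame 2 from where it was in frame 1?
2.5

The cyan square moved from (2.0, 4.2) to (3.7, 2.3), a distance of √(1.7² + 1.9²) ≈ 2.5.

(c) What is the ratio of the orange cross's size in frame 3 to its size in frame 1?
0.8×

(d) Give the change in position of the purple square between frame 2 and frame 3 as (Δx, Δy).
(0.2, -4.1)

The purple square was at (0.6, 6.2) in frame 2 and (0.8, 2.1) in frame 3.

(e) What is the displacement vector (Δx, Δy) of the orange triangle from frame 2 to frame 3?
(4.7, -0.2)

The orange triangle was at (2.9, 2.1) in frame 2 and (7.6, 1.9) in frame 3.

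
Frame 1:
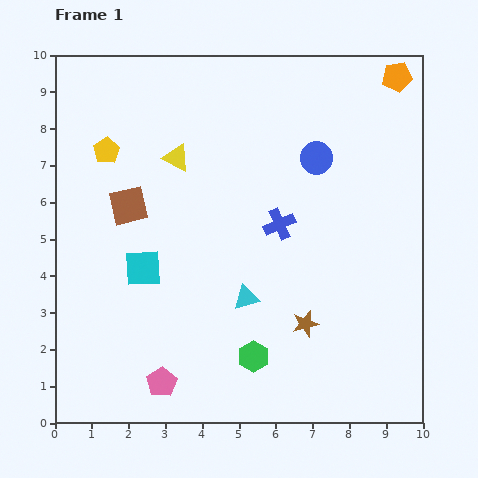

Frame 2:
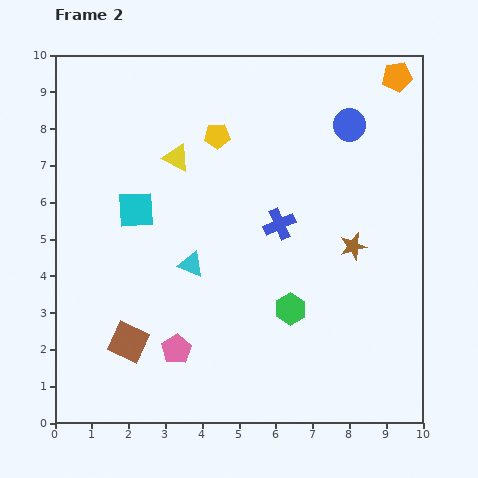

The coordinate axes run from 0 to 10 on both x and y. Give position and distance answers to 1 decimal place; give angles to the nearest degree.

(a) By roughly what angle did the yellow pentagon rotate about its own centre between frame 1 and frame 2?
30° clockwise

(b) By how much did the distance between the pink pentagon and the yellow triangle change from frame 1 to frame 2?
-0.9

Distance in frame 1: 6.1. Distance in frame 2: 5.2.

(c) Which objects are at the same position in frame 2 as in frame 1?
the orange pentagon, the yellow triangle, the blue cross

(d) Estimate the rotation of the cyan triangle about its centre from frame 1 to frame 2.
38° clockwise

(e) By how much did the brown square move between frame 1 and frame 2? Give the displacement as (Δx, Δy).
(0.0, -3.7)

The brown square was at (2.0, 5.9) in frame 1 and (2.0, 2.2) in frame 2.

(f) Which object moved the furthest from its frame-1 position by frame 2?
the brown square

(moved 3.7; next 3.0)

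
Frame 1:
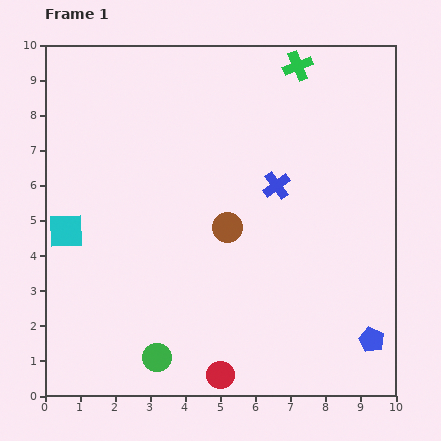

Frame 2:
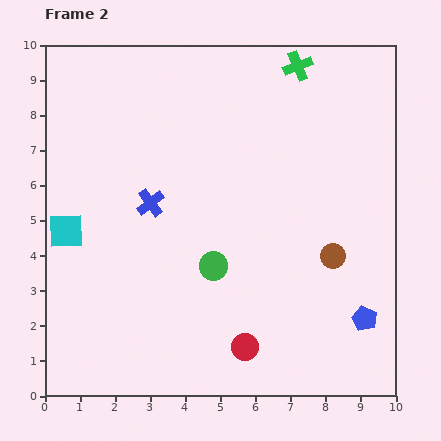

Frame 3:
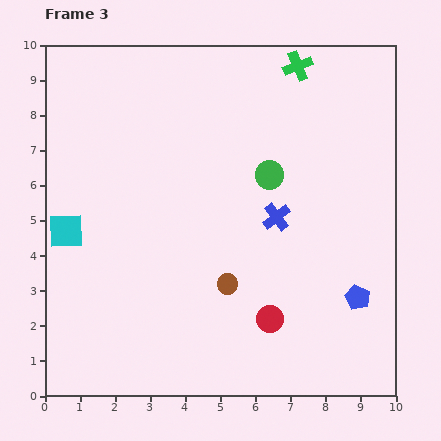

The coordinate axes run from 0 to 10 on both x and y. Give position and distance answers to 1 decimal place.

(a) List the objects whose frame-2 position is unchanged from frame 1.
the green cross, the cyan square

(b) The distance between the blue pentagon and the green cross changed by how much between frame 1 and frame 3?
-1.3

Distance in frame 1: 8.1. Distance in frame 3: 6.8.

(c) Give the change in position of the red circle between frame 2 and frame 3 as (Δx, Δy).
(0.7, 0.8)

The red circle was at (5.7, 1.4) in frame 2 and (6.4, 2.2) in frame 3.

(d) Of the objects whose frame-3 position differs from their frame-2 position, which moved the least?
the blue pentagon

(moved 0.6)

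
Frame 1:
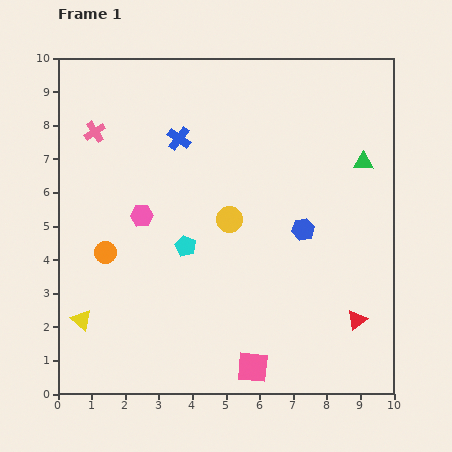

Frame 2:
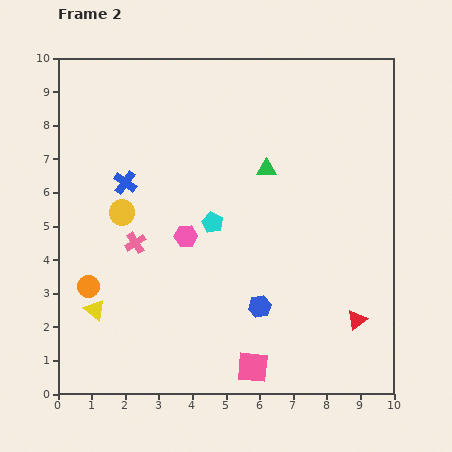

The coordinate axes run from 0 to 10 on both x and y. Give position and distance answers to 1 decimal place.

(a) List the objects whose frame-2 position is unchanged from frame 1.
the red triangle, the pink square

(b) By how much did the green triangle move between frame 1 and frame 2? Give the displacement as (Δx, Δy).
(-2.9, -0.2)

The green triangle was at (9.1, 6.9) in frame 1 and (6.2, 6.7) in frame 2.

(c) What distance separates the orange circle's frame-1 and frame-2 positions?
1.1

The orange circle moved from (1.4, 4.2) to (0.9, 3.2), a distance of √(0.5² + 1.0²) ≈ 1.1.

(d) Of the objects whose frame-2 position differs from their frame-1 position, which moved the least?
the yellow triangle

(moved 0.5)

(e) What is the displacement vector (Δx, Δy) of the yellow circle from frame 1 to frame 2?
(-3.2, 0.2)

The yellow circle was at (5.1, 5.2) in frame 1 and (1.9, 5.4) in frame 2.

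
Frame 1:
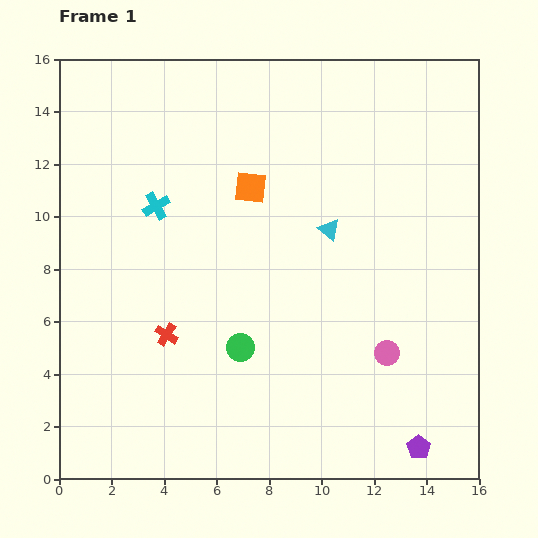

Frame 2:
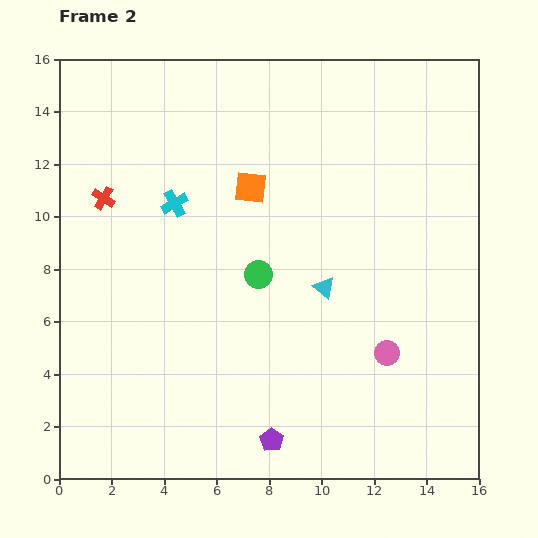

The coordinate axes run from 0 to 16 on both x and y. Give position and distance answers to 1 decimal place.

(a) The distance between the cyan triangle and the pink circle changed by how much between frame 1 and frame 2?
-1.7

Distance in frame 1: 5.2. Distance in frame 2: 3.5.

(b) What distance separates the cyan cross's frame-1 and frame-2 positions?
0.7

The cyan cross moved from (3.7, 10.4) to (4.4, 10.5), a distance of √(0.7² + 0.1²) ≈ 0.7.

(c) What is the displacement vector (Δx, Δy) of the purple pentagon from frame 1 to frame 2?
(-5.6, 0.3)

The purple pentagon was at (13.7, 1.2) in frame 1 and (8.1, 1.5) in frame 2.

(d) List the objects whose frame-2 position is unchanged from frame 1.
the orange square, the pink circle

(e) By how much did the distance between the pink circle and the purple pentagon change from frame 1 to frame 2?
+1.7

Distance in frame 1: 3.8. Distance in frame 2: 5.5.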